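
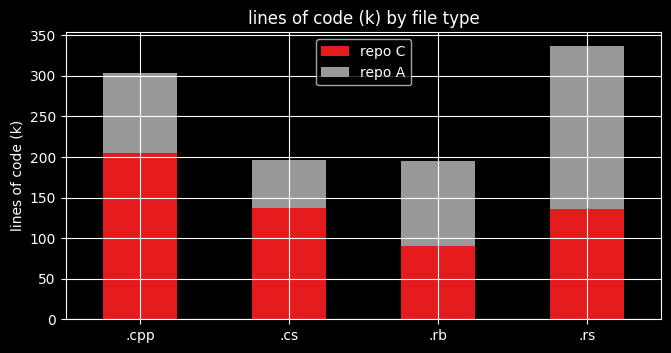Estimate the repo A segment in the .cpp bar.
repo A top ≈ 300, bottom ≈ 200; segment ≈ 100.

≈ 100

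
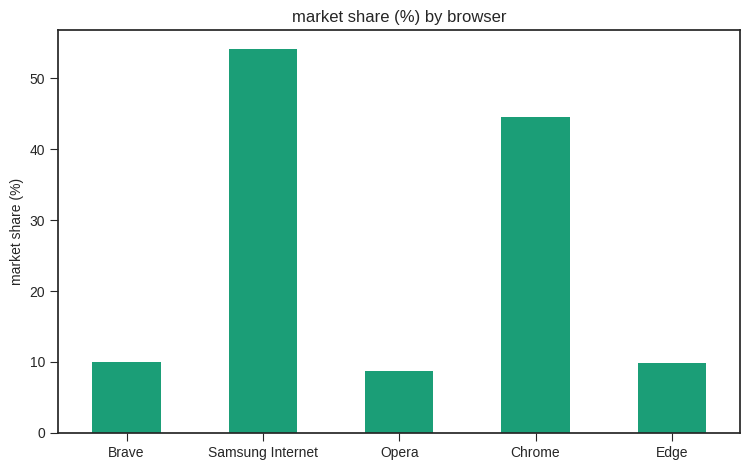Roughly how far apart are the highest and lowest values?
≈ 45

Max Samsung Internet ≈ 55, min Opera ≈ 10; range ≈ 45.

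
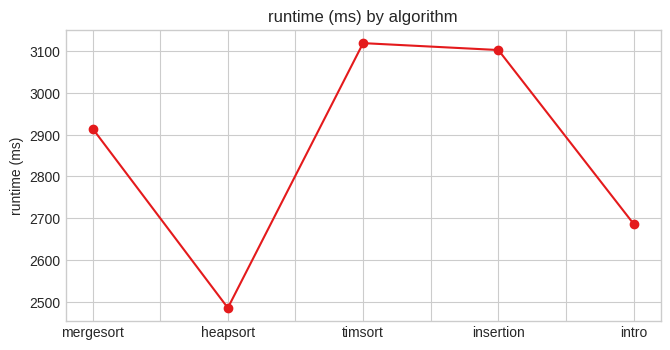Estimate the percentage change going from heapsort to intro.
≈ +8%

heapsort ≈ 2500, intro ≈ 2700; (2700 − 2500) / 2500 ≈ +8%.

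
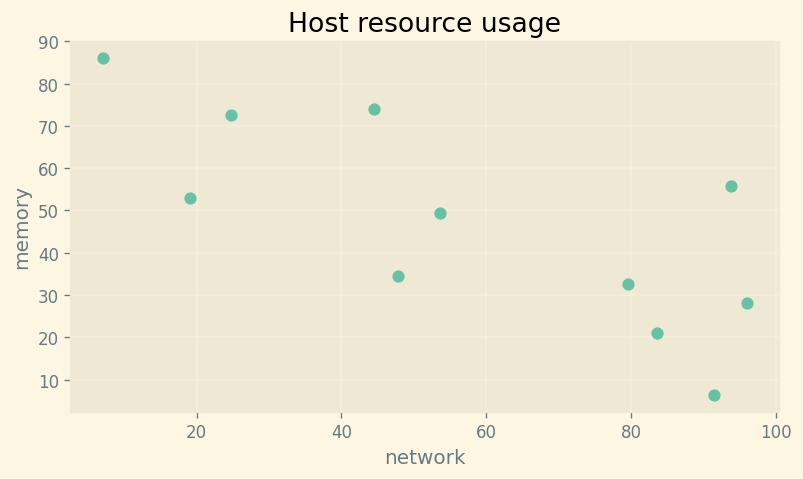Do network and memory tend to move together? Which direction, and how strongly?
Points are negatively correlated; strong (|r| ≈ 0.8).

negative, strong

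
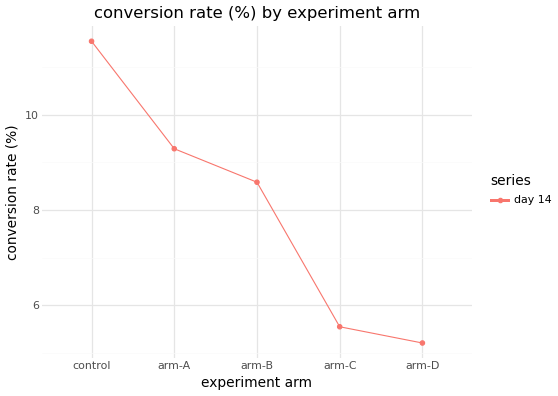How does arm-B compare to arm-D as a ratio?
arm-B ≈ 9, arm-D ≈ 5; 9/5 ≈ 1.8.

≈ 1.8×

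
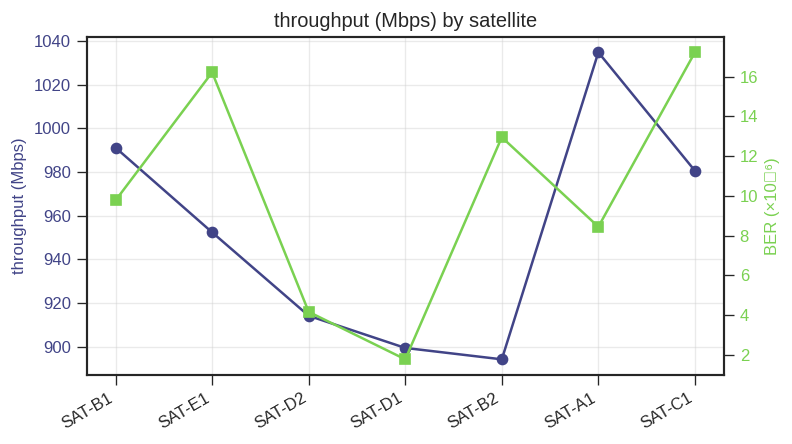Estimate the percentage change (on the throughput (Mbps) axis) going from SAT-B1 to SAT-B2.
≈ -10%

SAT-B1 ≈ 1000, SAT-B2 ≈ 900; (900 − 1000) / 1000 ≈ -10%.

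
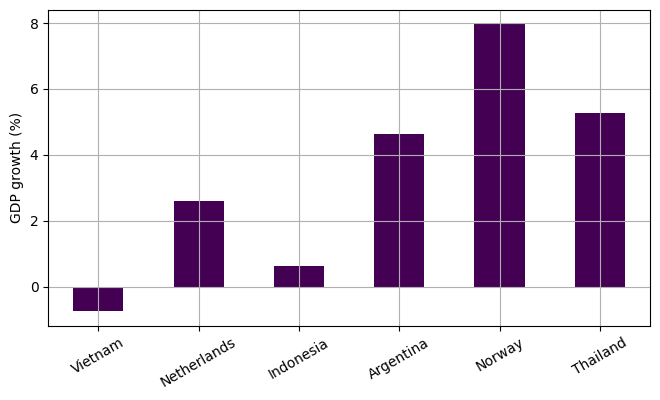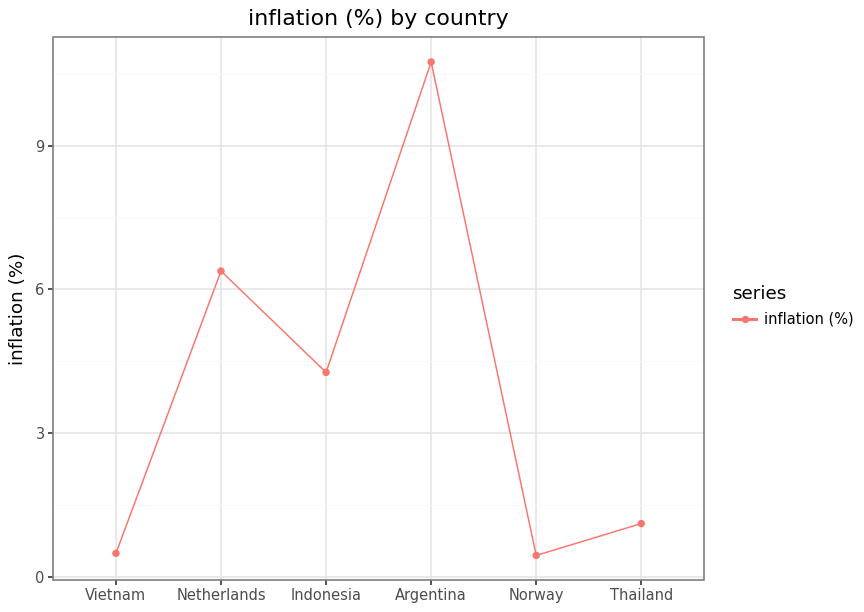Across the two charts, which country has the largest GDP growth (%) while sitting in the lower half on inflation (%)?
Norway

Chart 2 median inflation (%) ≈ 3; below-median countries: Vietnam, Norway, Thailand. Among those, Norway has the highest GDP growth (%) (≈ 8).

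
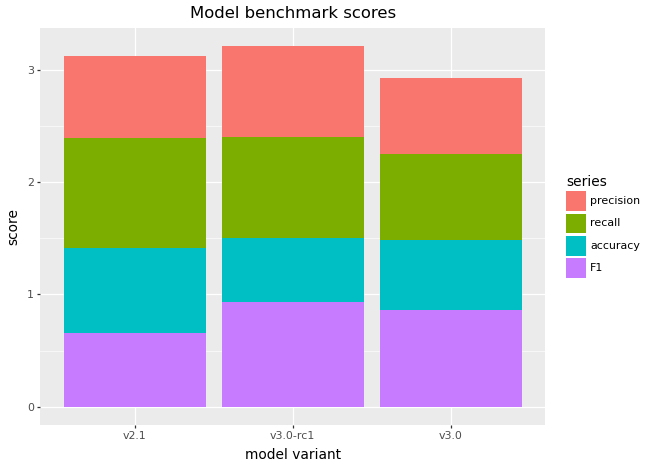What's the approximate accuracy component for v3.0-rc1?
≈ 0.5

accuracy top ≈ 1.5, bottom ≈ 1.0; segment ≈ 0.5.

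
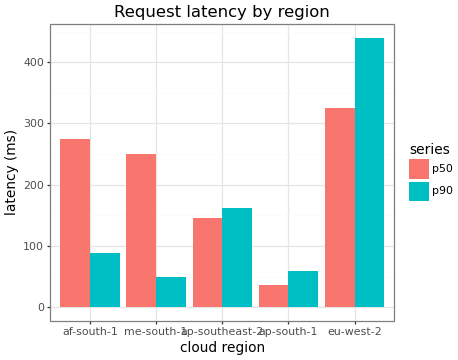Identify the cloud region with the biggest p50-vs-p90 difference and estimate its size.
me-south-1, ≈ 200 ms

me-south-1: p50 ≈ 250, p90 ≈ 50 → gap ≈ 200. Next-largest (af-south-1) is only ≈ 150.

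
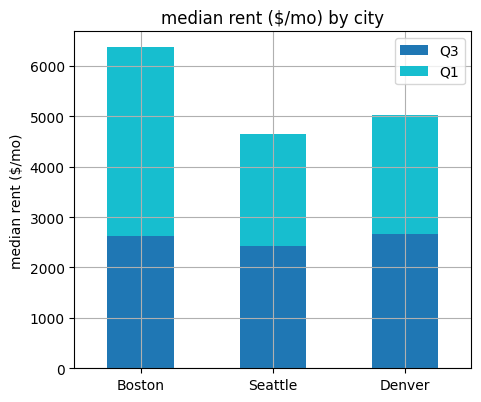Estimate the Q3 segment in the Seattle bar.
Q3 top ≈ 2000, bottom ≈ 0; segment ≈ 2000.

≈ 2000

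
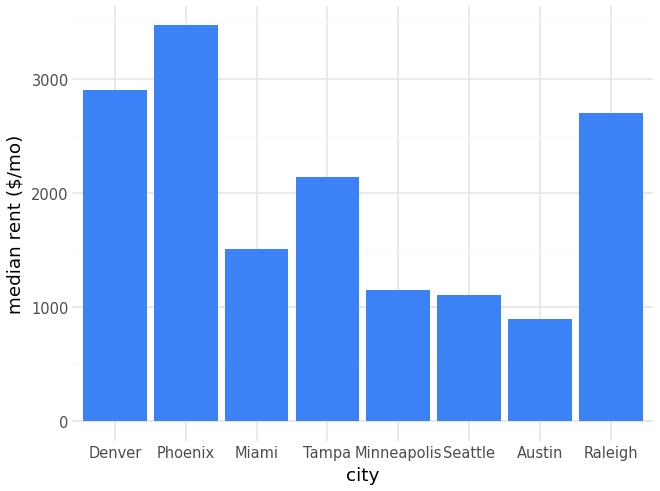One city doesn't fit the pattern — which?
Phoenix ≈ 3500; the rest sit between ≈ 1000 and ≈ 3000.

Phoenix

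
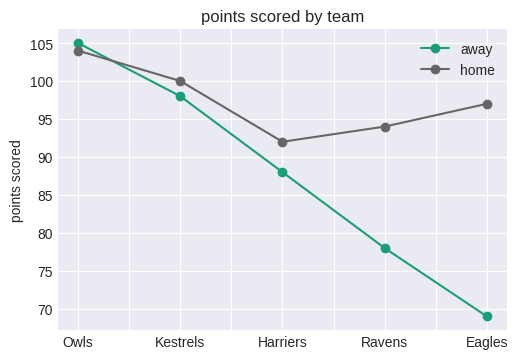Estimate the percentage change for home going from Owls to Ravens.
Owls ≈ 105, Ravens ≈ 95; (95 − 105) / 105 ≈ -9.5%.

≈ -9.5%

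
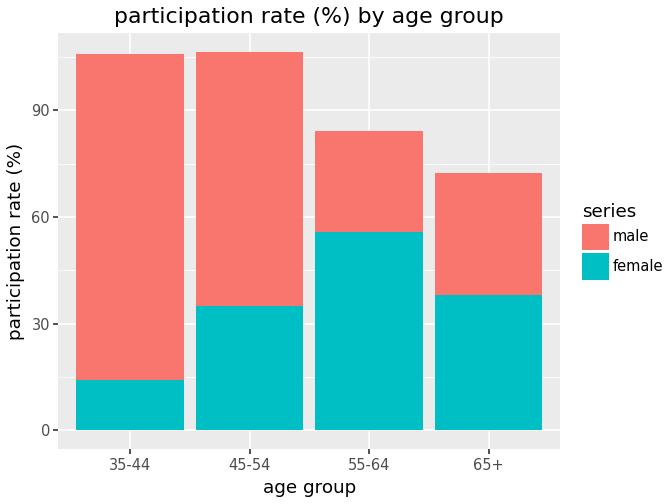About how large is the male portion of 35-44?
≈ 100

male top ≈ 110, bottom ≈ 10; segment ≈ 100.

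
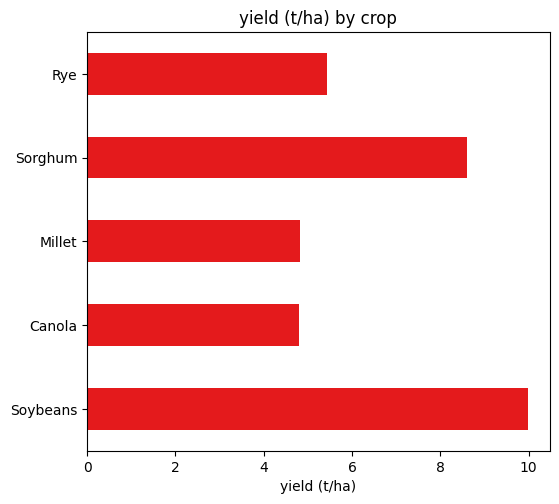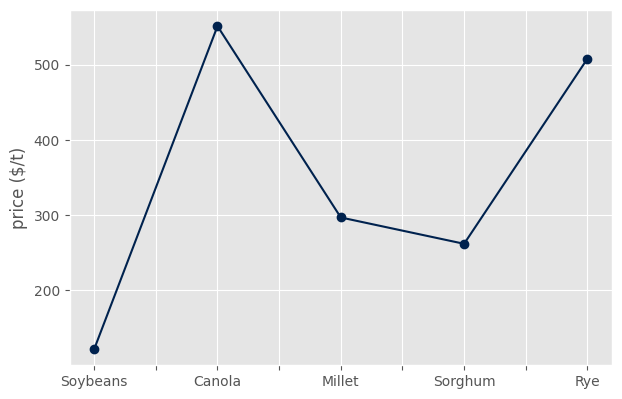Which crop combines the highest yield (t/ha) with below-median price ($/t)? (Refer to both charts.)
Soybeans

Chart 2 median price ($/t) ≈ 300; below-median crops: Soybeans, Sorghum. Among those, Soybeans has the highest yield (t/ha) (≈ 10).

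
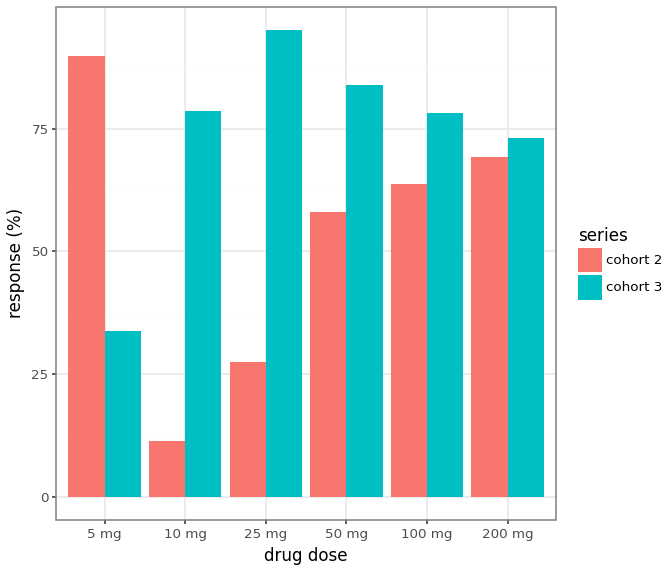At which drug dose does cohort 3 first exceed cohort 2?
10 mg

5 mg: cohort 3 ≈ 30 vs cohort 2 ≈ 90 (not yet); 10 mg: cohort 3 ≈ 80 vs cohort 2 ≈ 10 (first crossover).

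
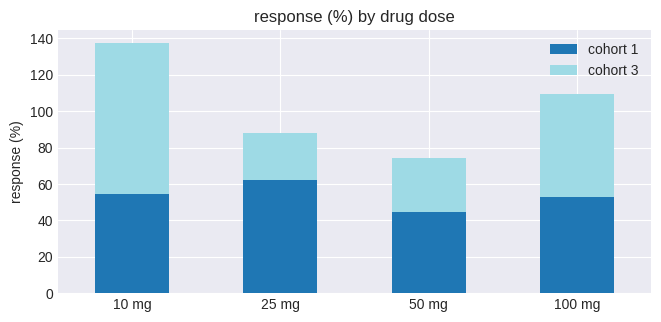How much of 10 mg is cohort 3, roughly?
cohort 3 top ≈ 140, bottom ≈ 60; segment ≈ 80.

≈ 80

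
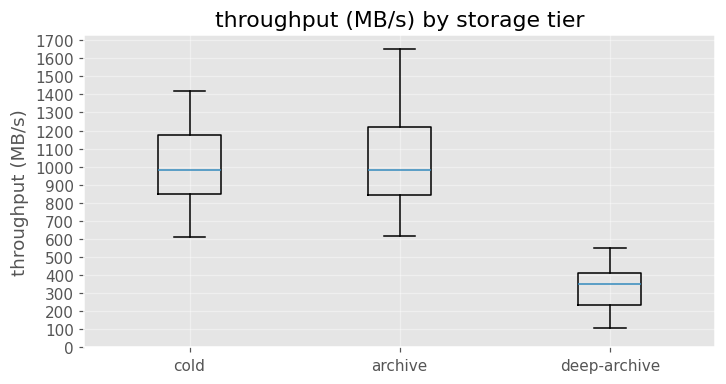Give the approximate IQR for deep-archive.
≈ 200

Q3 ≈ 400, Q1 ≈ 200; IQR ≈ 200.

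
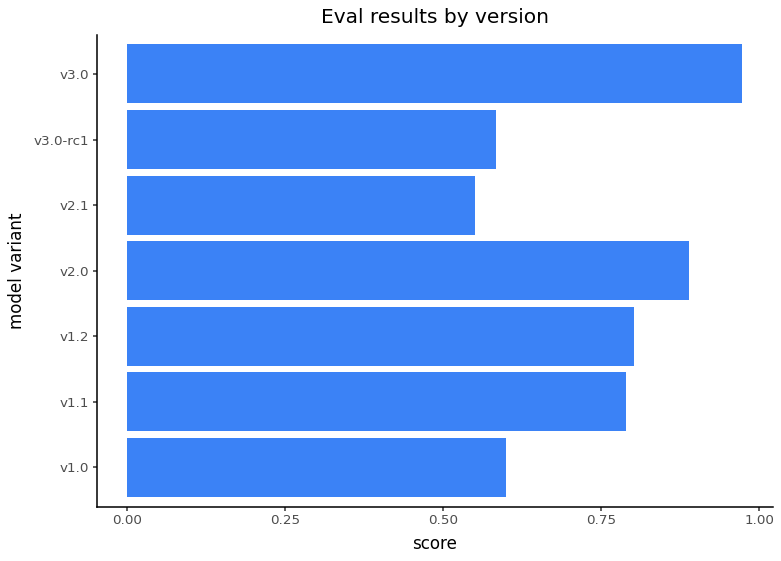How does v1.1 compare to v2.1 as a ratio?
≈ 1.33×

v1.1 ≈ 0.8, v2.1 ≈ 0.6; 0.8/0.6 ≈ 1.33.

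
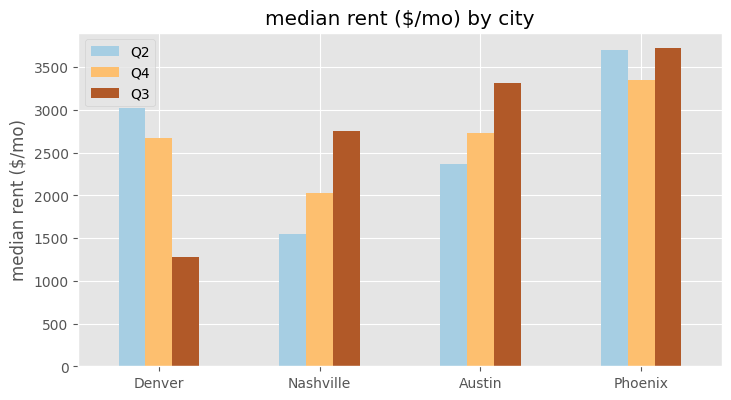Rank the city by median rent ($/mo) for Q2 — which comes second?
Top 3 for Q2: Phoenix ≈ 3500, Denver ≈ 3000, Austin ≈ 2500.

Denver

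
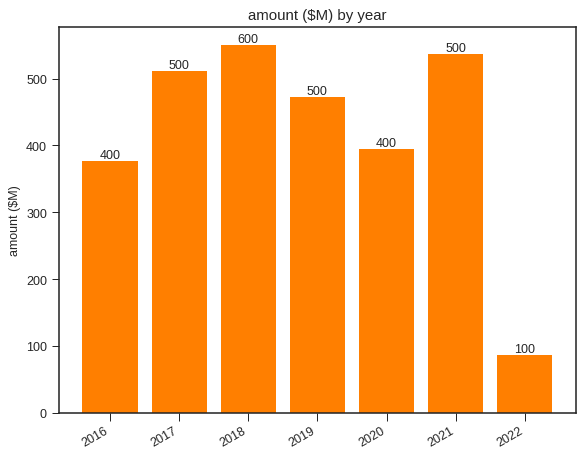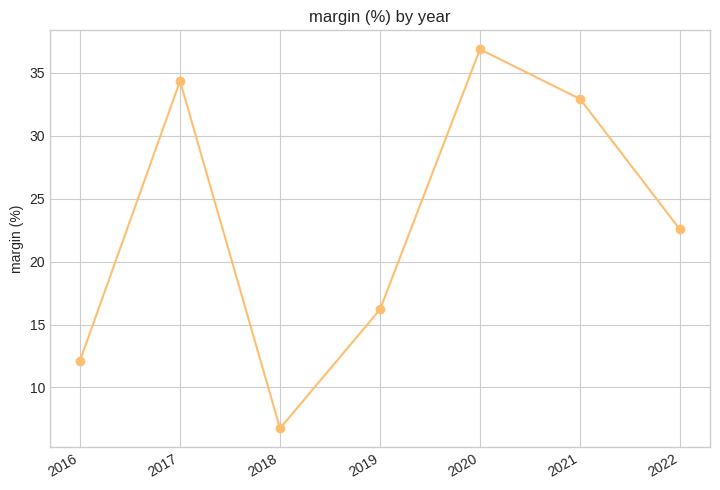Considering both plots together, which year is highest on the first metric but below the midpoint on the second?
2018

Chart 2 median margin (%) ≈ 25; below-median years: 2016, 2018, 2019. Among those, 2018 has the highest amount ($M) (≈ 600).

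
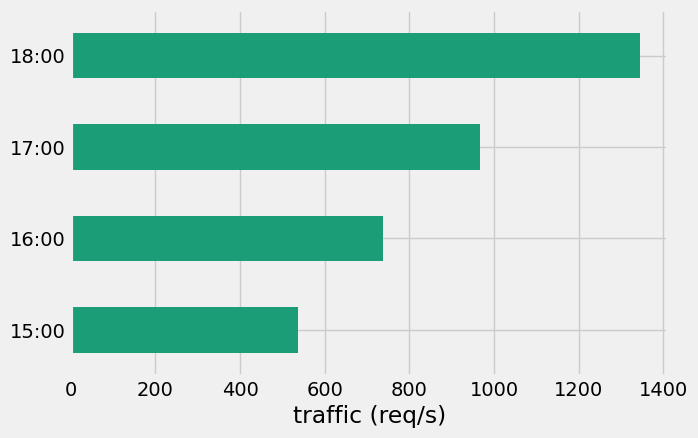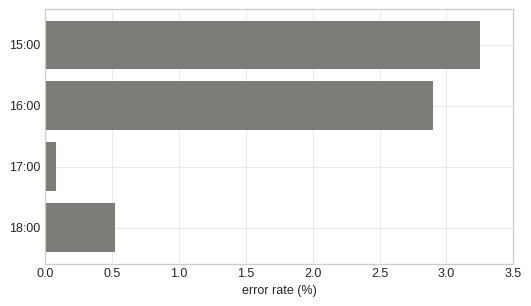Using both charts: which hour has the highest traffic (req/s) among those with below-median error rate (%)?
18:00

Chart 2 median error rate (%) ≈ 1.5; below-median hours: 17:00, 18:00. Among those, 18:00 has the highest traffic (req/s) (≈ 1400).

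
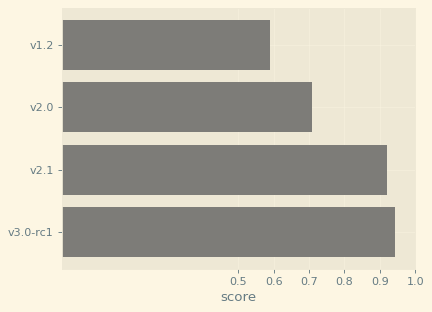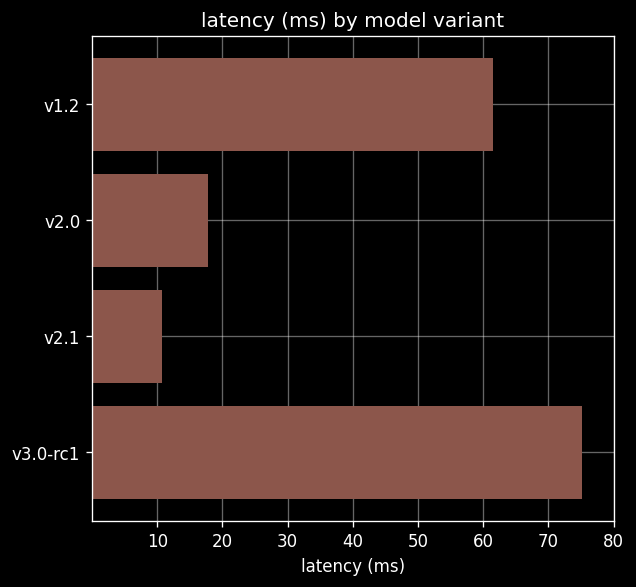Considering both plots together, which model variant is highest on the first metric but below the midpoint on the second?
Chart 2 median latency (ms) ≈ 40; below-median model variants: v2.0, v2.1. Among those, v2.1 has the highest score (≈ 0.9).

v2.1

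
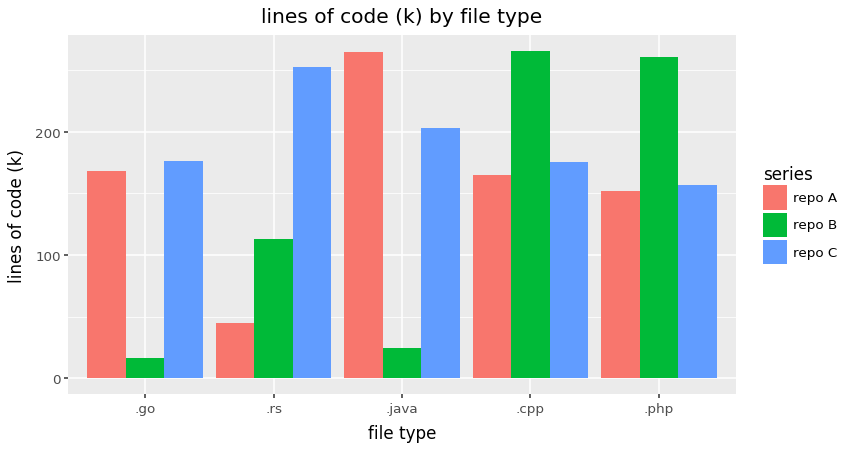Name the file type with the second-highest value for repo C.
.java

Top 3 for repo C: .rs ≈ 250, .java ≈ 200, .go ≈ 175.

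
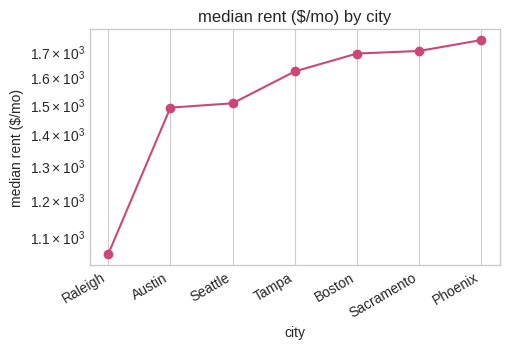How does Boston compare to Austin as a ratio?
≈ 1.13×

Boston ≈ 1700, Austin ≈ 1500; 1700/1500 ≈ 1.13.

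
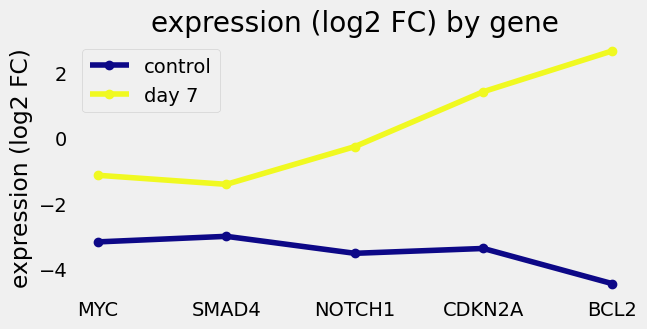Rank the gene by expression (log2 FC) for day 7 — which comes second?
Top 3 for day 7: BCL2 ≈ 3, CDKN2A ≈ 1, NOTCH1 ≈ 0.

CDKN2A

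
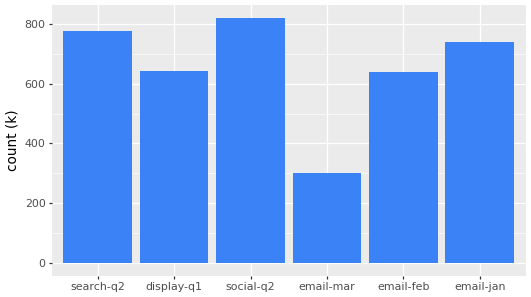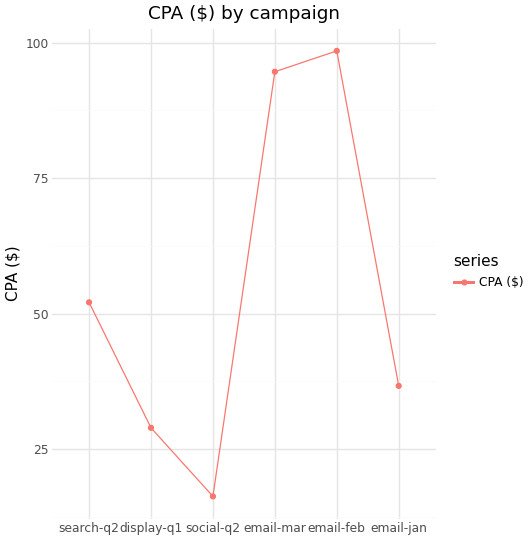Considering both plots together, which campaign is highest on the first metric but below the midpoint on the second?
Chart 2 median CPA ($) ≈ 40; below-median campaigns: display-q1, social-q2, email-jan. Among those, social-q2 has the highest count (k) (≈ 800).

social-q2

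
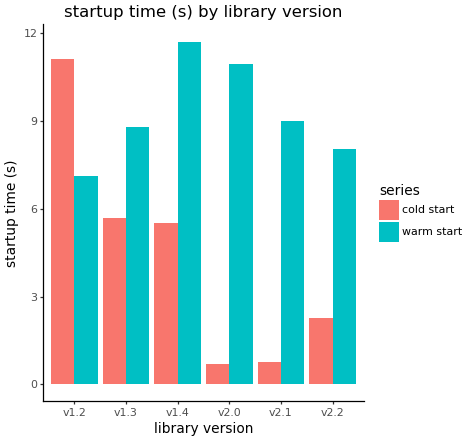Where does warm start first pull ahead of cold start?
v1.2: warm start ≈ 7 vs cold start ≈ 11 (not yet); v1.3: warm start ≈ 9 vs cold start ≈ 6 (first crossover).

v1.3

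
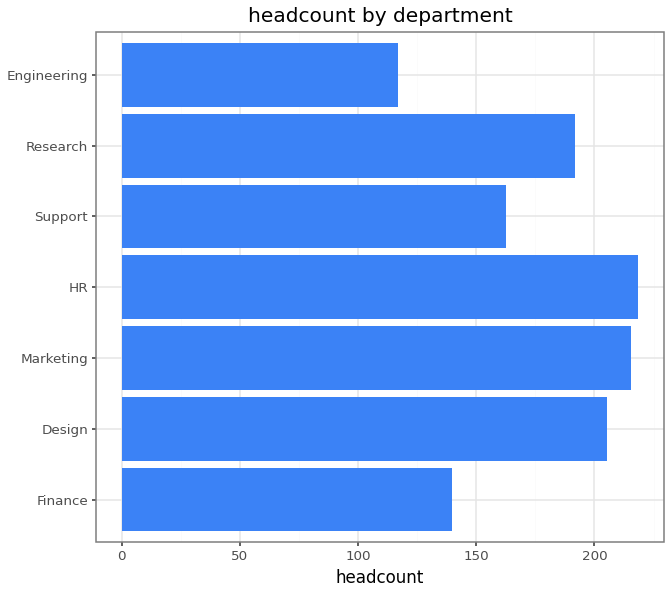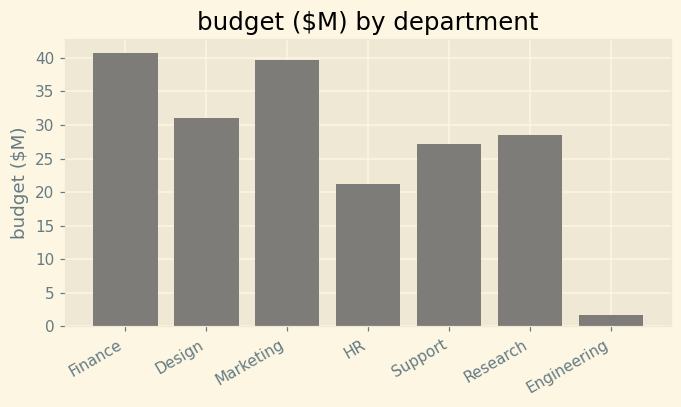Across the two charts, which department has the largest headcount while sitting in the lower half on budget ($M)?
Chart 2 median budget ($M) ≈ 30; below-median departments: HR, Support, Engineering. Among those, HR has the highest headcount (≈ 225).

HR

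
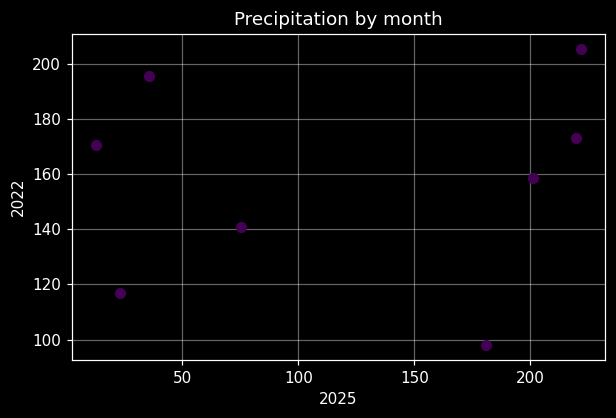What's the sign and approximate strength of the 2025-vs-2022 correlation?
Points are roughly uncorrelated; weak (|r| ≈ 0.1).

no clear correlation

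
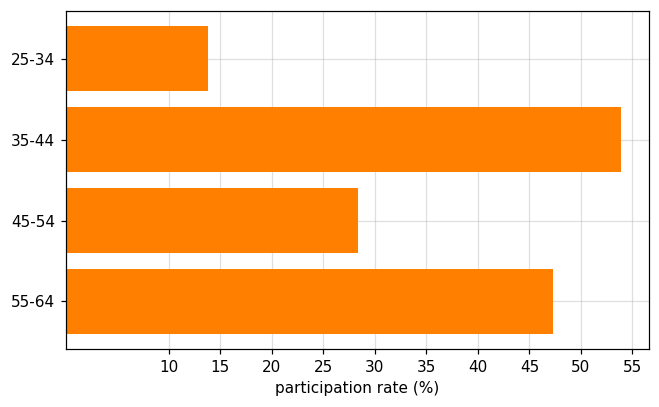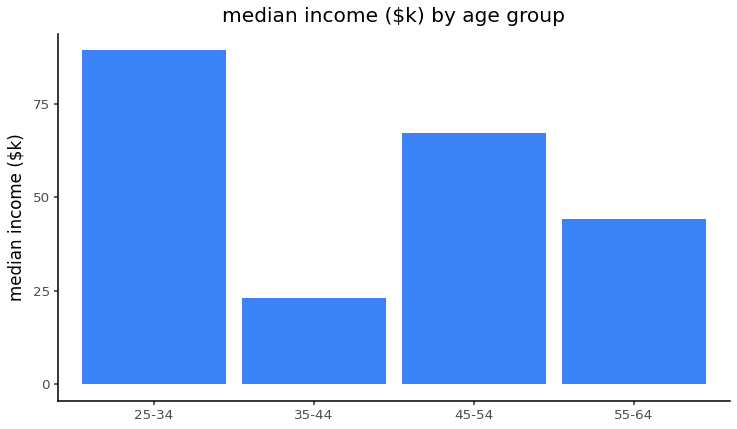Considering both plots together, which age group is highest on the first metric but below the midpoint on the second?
Chart 2 median median income ($k) ≈ 60; below-median age groups: 35-44, 55-64. Among those, 35-44 has the highest participation rate (%) (≈ 55).

35-44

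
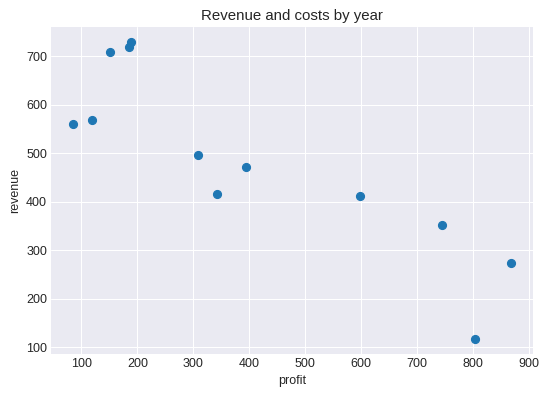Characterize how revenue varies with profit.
negative, strong

Points are negatively correlated; strong (|r| ≈ 0.9).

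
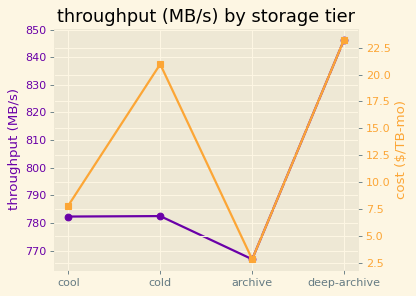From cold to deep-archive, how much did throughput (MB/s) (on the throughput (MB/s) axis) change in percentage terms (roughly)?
cold ≈ 780, deep-archive ≈ 850; (850 − 780) / 780 ≈ +9%.

≈ +9%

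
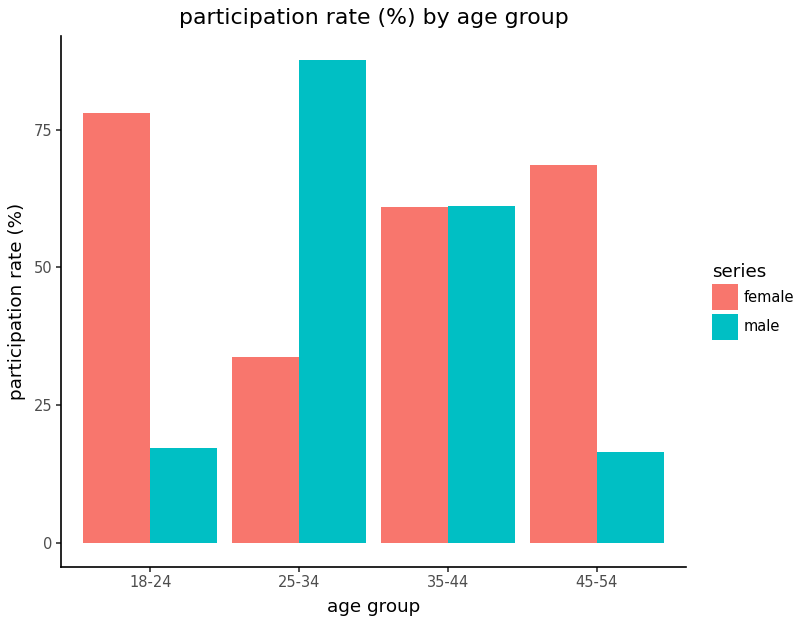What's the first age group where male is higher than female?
18-24: male ≈ 20 vs female ≈ 80 (not yet); 25-34: male ≈ 90 vs female ≈ 30 (first crossover).

25-34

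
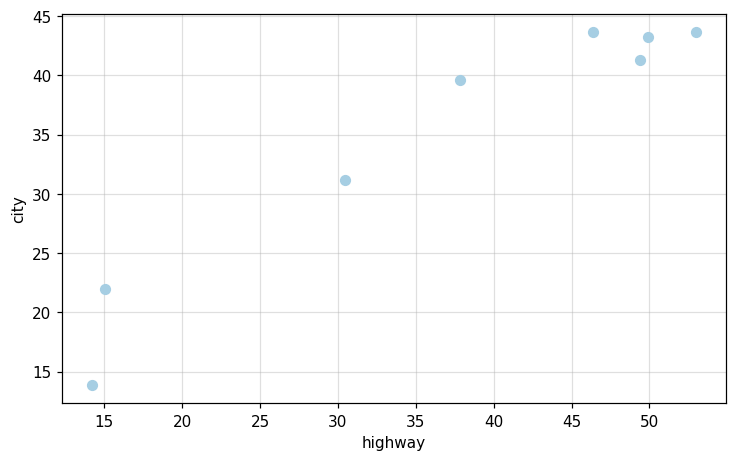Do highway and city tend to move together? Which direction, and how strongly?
Points are positively correlated; strong (|r| ≈ 1.0).

positive, strong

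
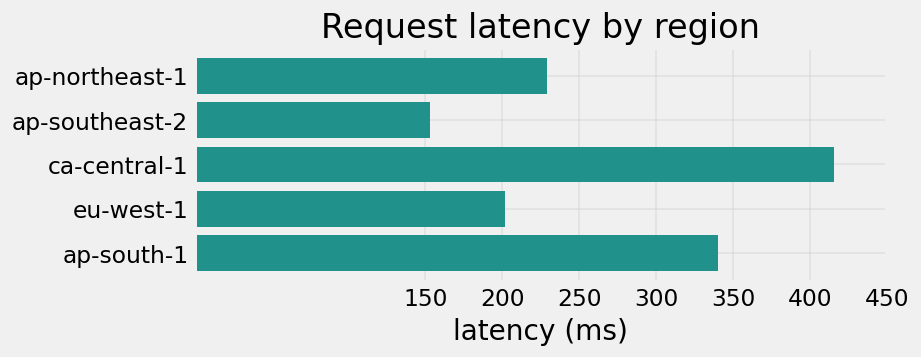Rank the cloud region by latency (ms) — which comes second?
Top 3: ca-central-1 ≈ 400, ap-south-1 ≈ 350, ap-northeast-1 ≈ 250.

ap-south-1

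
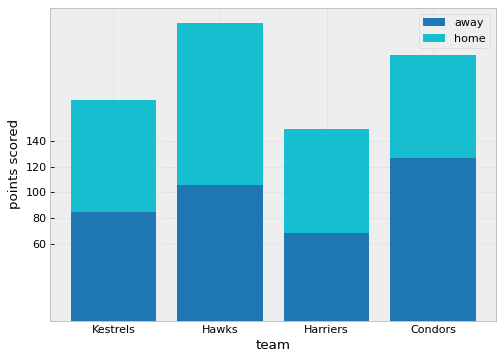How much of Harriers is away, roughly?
away top ≈ 60, bottom ≈ 0; segment ≈ 60.

≈ 60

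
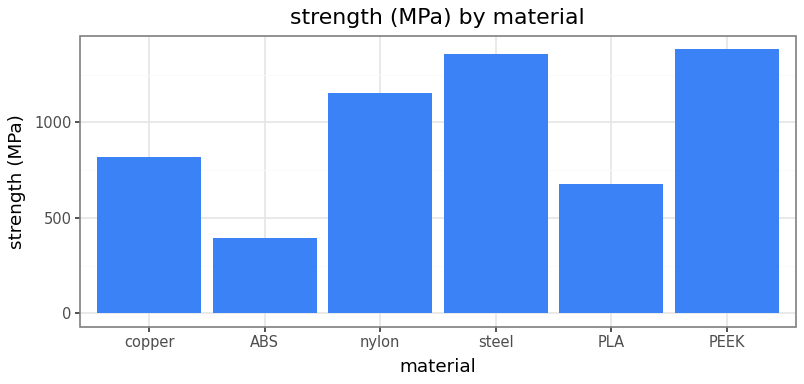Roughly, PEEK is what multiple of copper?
PEEK ≈ 1400, copper ≈ 800; 1400/800 ≈ 1.75.

≈ 1.75×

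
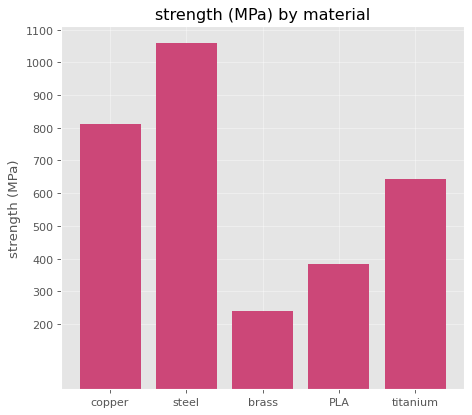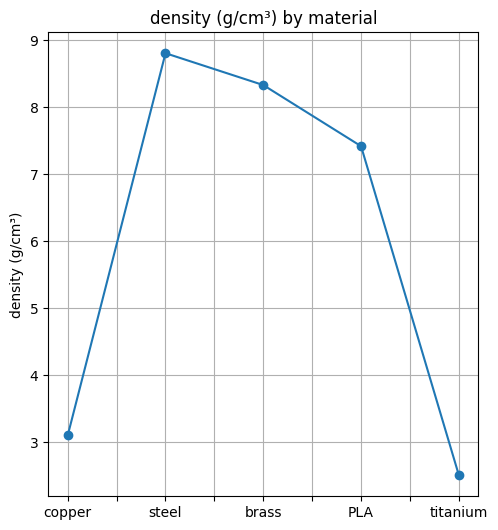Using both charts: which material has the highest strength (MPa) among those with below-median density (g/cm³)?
copper

Chart 2 median density (g/cm³) ≈ 7; below-median materials: copper, titanium. Among those, copper has the highest strength (MPa) (≈ 800).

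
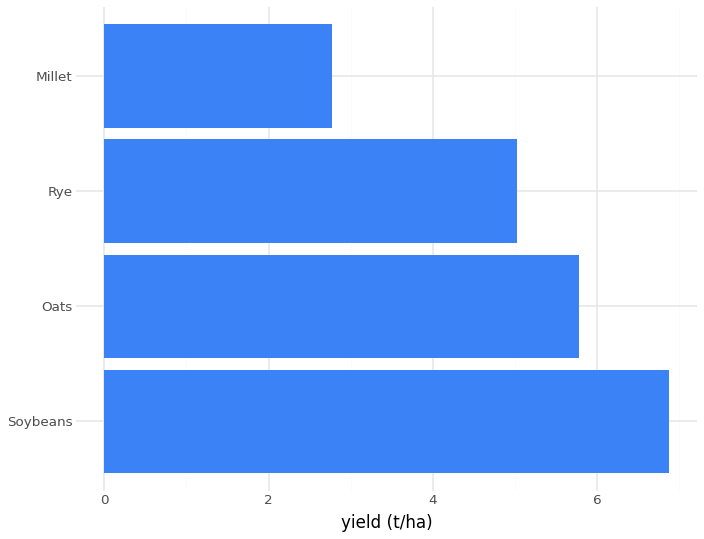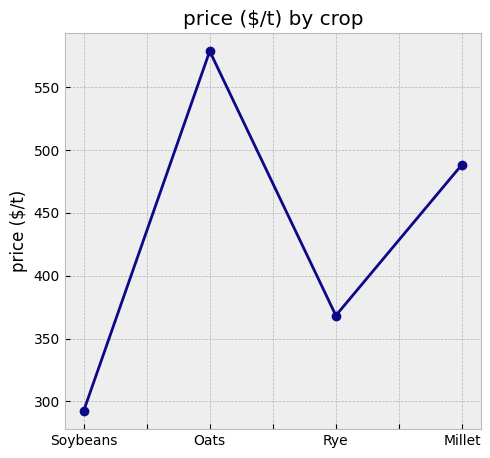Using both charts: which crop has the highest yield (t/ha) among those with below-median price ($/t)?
Soybeans

Chart 2 median price ($/t) ≈ 400; below-median crops: Soybeans, Rye. Among those, Soybeans has the highest yield (t/ha) (≈ 7).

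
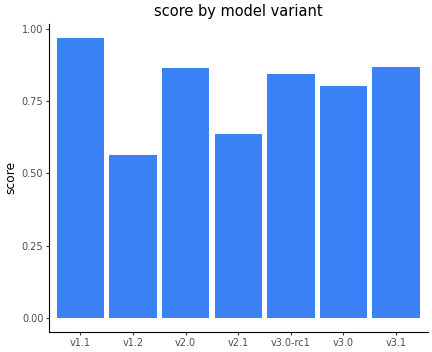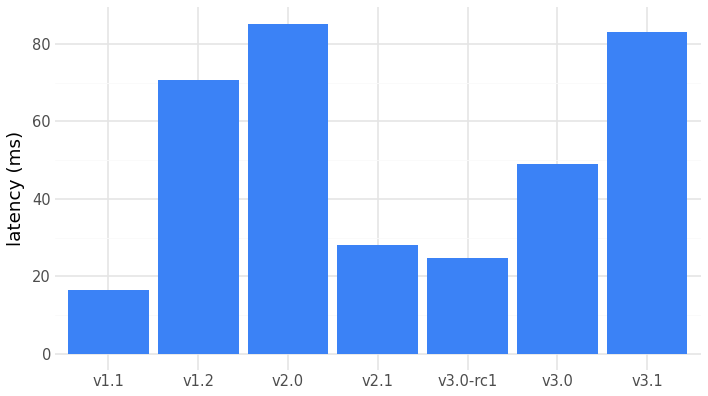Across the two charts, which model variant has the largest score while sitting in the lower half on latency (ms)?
Chart 2 median latency (ms) ≈ 50; below-median model variants: v1.1, v2.1, v3.0-rc1. Among those, v1.1 has the highest score (≈ 1).

v1.1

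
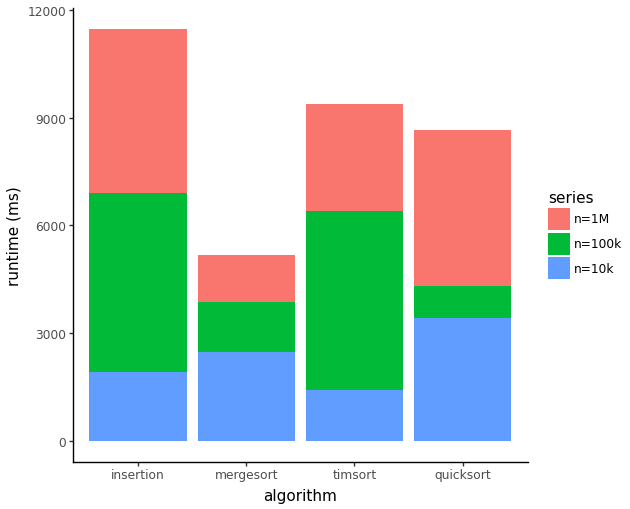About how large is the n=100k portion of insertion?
n=100k top ≈ 7000, bottom ≈ 2000; segment ≈ 5000.

≈ 5000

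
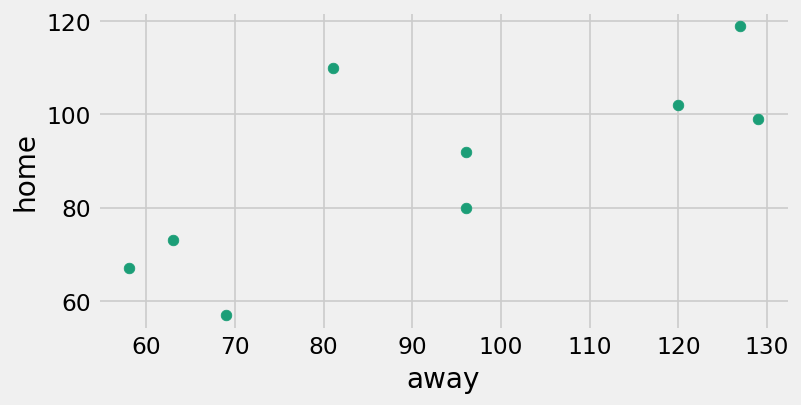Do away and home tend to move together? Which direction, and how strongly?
Points are positively correlated; strong (|r| ≈ 0.8).

positive, strong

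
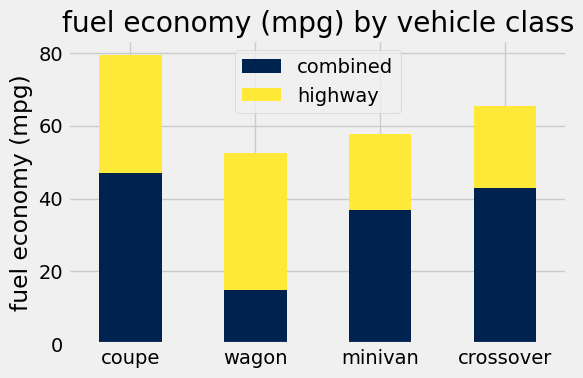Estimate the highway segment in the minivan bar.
≈ 20

highway top ≈ 60, bottom ≈ 40; segment ≈ 20.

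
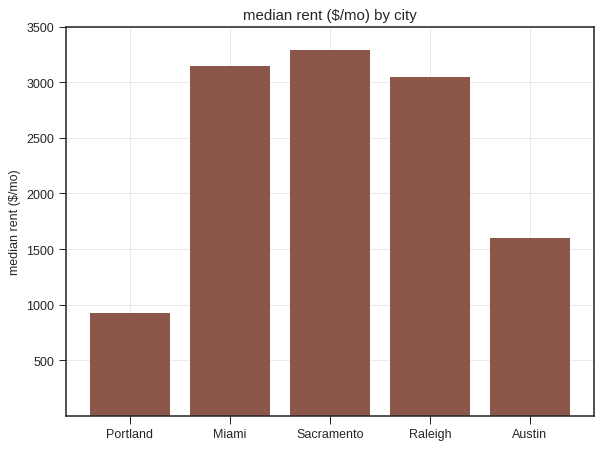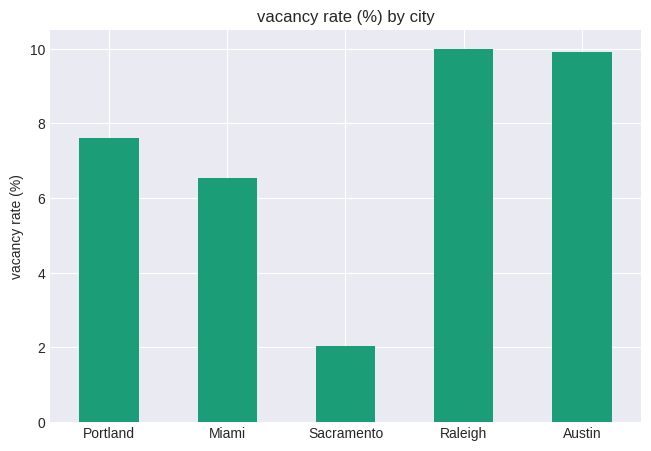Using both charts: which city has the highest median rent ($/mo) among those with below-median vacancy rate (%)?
Chart 2 median vacancy rate (%) ≈ 8; below-median cities: Miami, Sacramento. Among those, Sacramento has the highest median rent ($/mo) (≈ 3500).

Sacramento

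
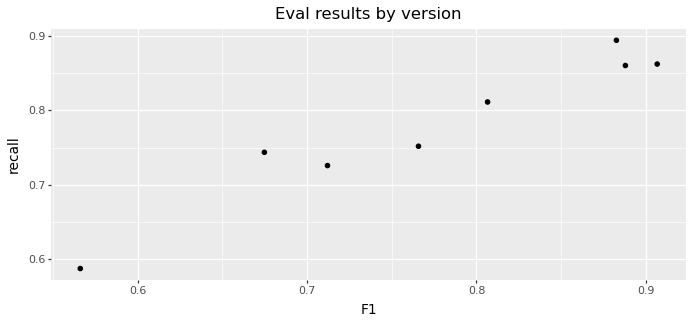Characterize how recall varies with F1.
Points are positively correlated; strong (|r| ≈ 1.0).

positive, strong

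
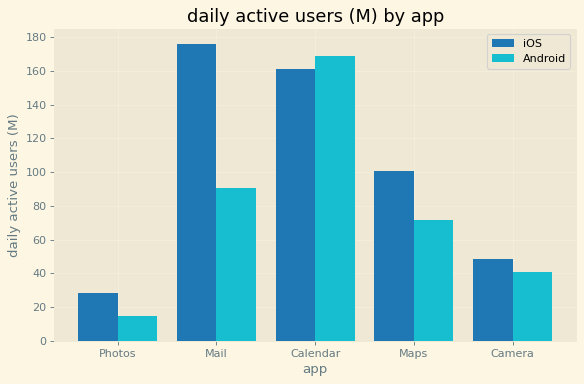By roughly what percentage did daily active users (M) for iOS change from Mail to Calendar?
Mail ≈ 180, Calendar ≈ 160; (160 − 180) / 180 ≈ -11.1%.

≈ -11.1%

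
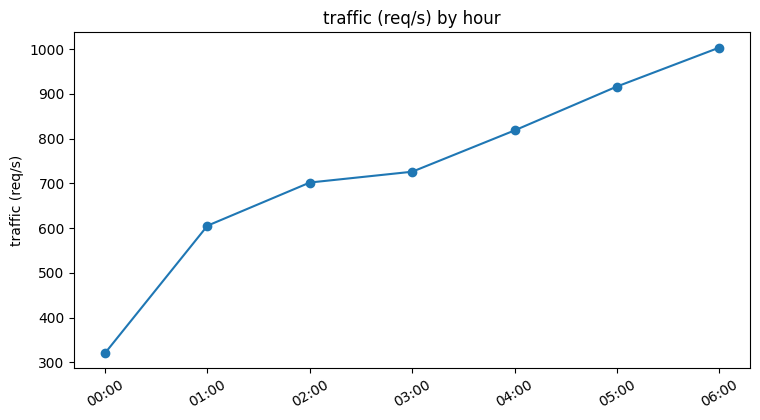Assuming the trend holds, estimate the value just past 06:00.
≈ 1100

Last three: 800, 900, 1000 → slope ≈ 100/step → next ≈ 1100.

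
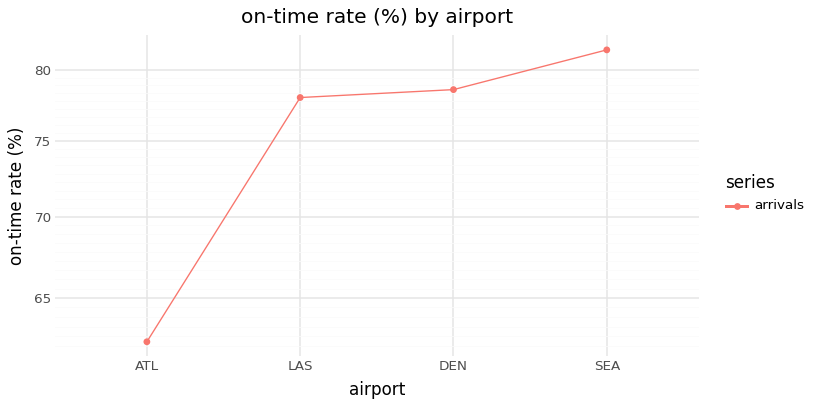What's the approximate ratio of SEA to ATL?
≈ 1.32×

SEA ≈ 82, ATL ≈ 62; 82/62 ≈ 1.32.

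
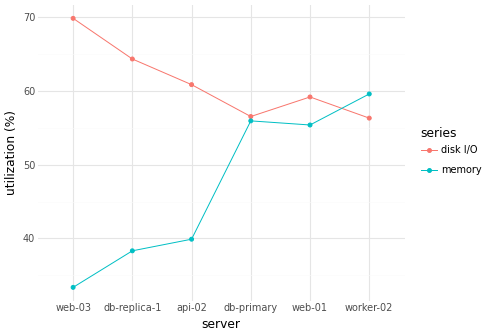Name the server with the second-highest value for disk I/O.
Top 3 for disk I/O: web-03 ≈ 70, db-replica-1 ≈ 65, api-02 ≈ 60.

db-replica-1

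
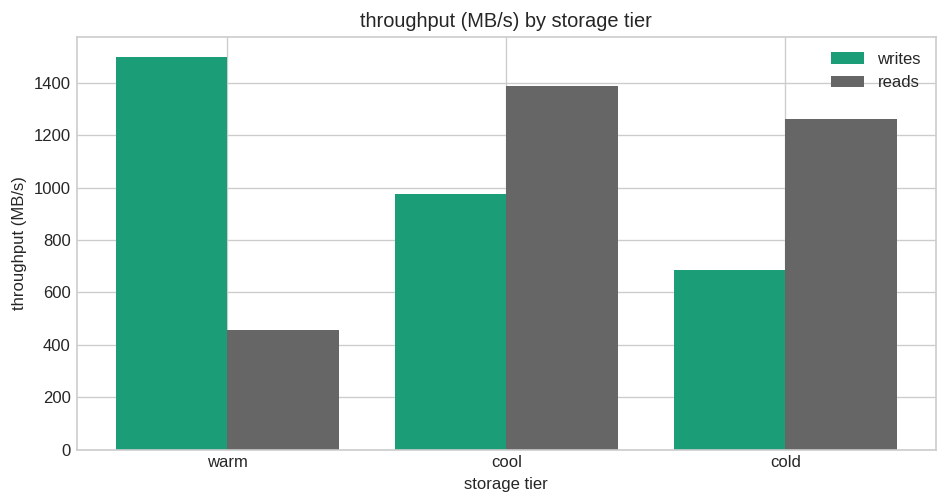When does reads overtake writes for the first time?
cool

warm: reads ≈ 400 vs writes ≈ 1400 (not yet); cool: reads ≈ 1400 vs writes ≈ 1000 (first crossover).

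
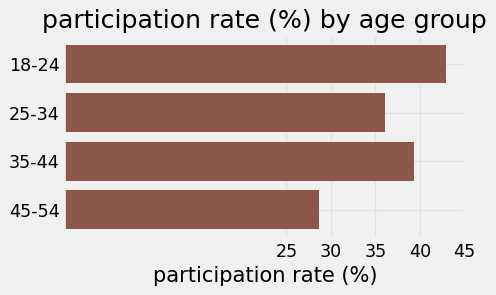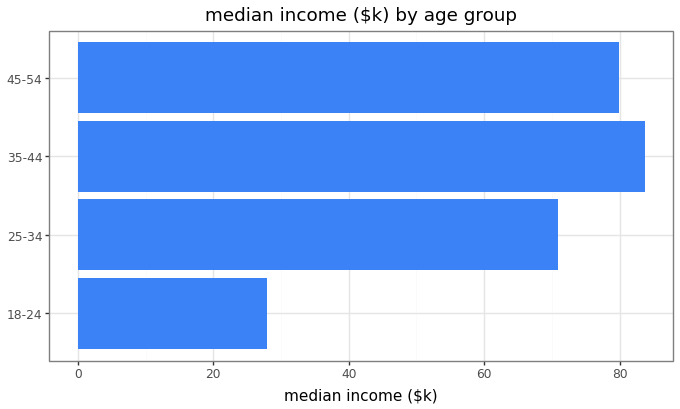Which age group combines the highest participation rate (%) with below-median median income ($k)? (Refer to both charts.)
18-24

Chart 2 median median income ($k) ≈ 80; below-median age groups: 18-24, 25-34. Among those, 18-24 has the highest participation rate (%) (≈ 45).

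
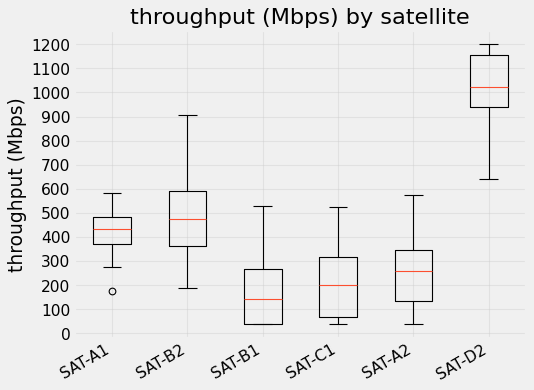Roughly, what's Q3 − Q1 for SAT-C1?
Q3 ≈ 300, Q1 ≈ 100; IQR ≈ 200.

≈ 200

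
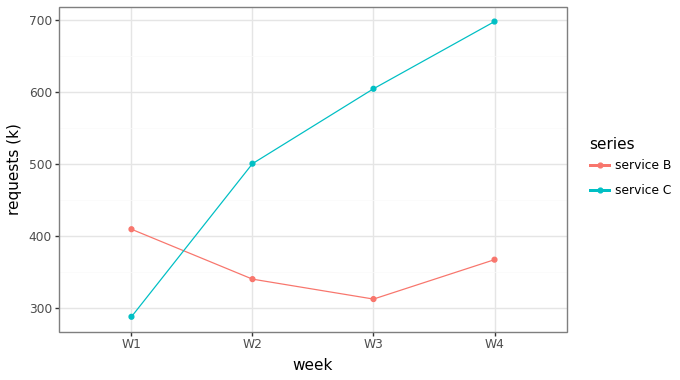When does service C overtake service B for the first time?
W2

W1: service C ≈ 300 vs service B ≈ 400 (not yet); W2: service C ≈ 500 vs service B ≈ 350 (first crossover).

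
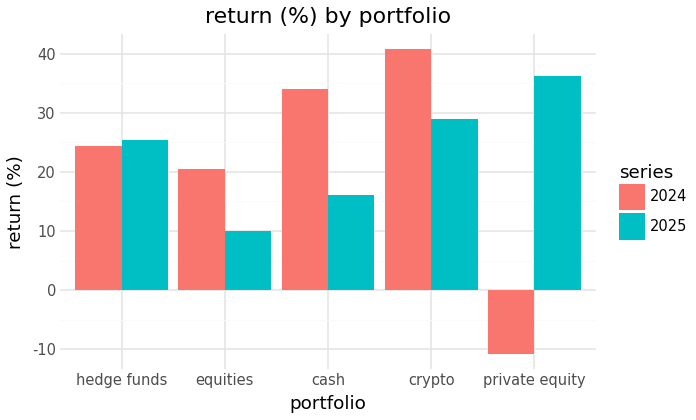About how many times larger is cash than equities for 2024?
≈ 1.75×

cash ≈ 35, equities ≈ 20; 35/20 ≈ 1.75.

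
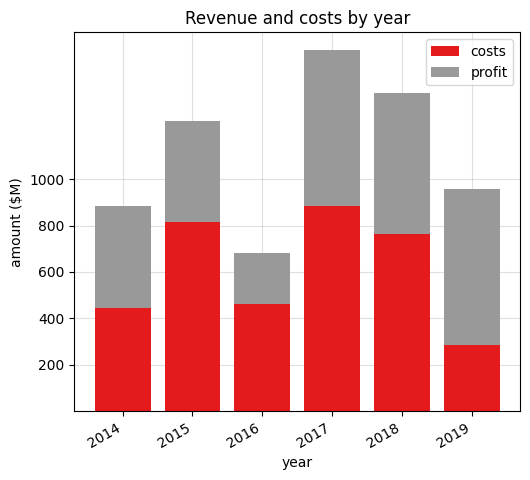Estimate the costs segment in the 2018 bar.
≈ 800

costs top ≈ 800, bottom ≈ 0; segment ≈ 800.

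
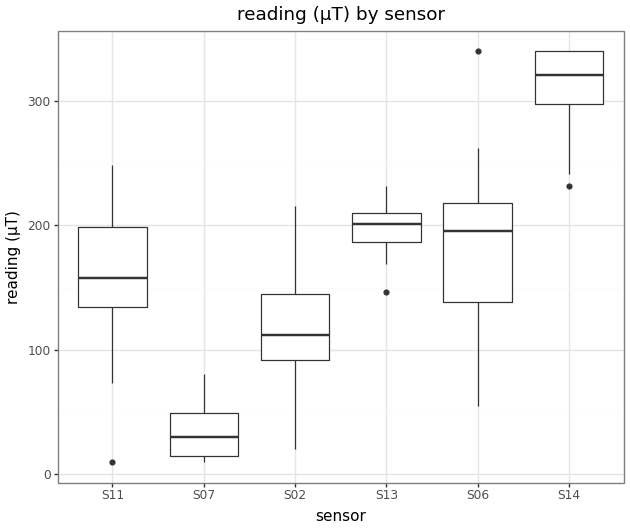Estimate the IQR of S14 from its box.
≈ 50

Q3 ≈ 350, Q1 ≈ 300; IQR ≈ 50.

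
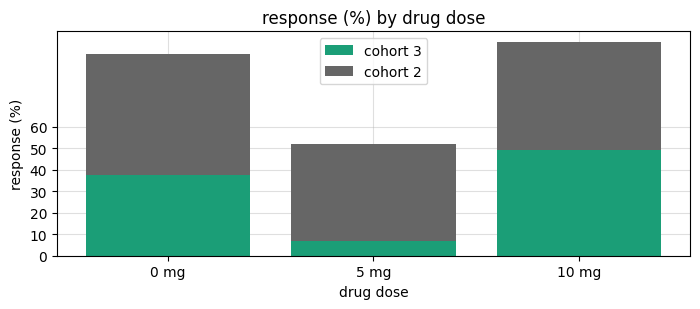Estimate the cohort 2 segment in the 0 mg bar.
cohort 2 top ≈ 90, bottom ≈ 40; segment ≈ 50.

≈ 50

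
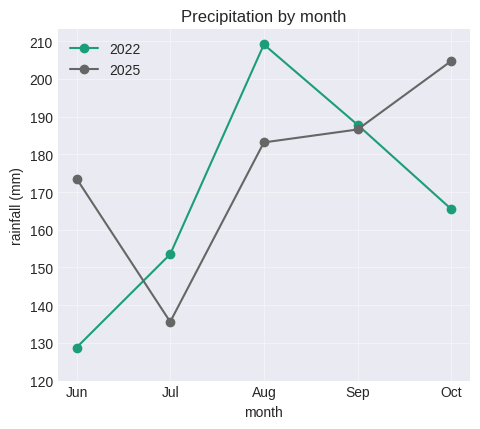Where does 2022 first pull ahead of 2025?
Jul

Jun: 2022 ≈ 130 vs 2025 ≈ 170 (not yet); Jul: 2022 ≈ 150 vs 2025 ≈ 140 (first crossover).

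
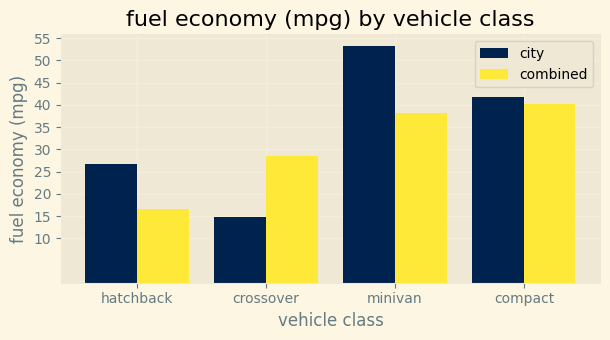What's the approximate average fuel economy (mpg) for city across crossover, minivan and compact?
(15 + 55 + 40) / 3 ≈ 37.

≈ 37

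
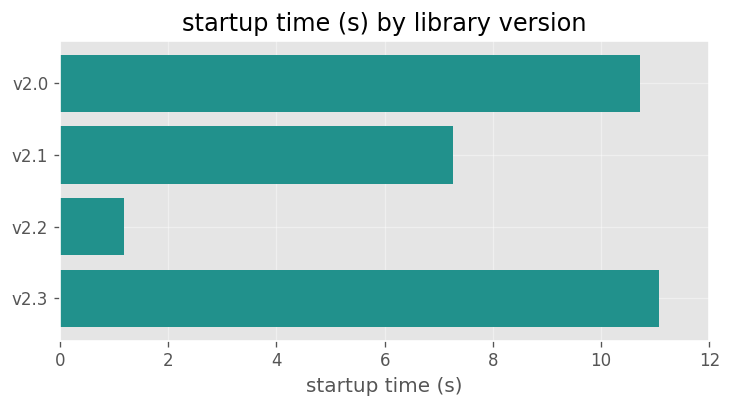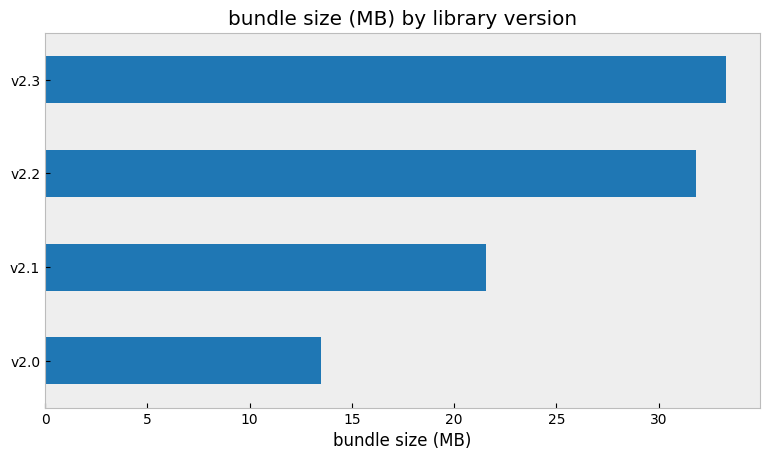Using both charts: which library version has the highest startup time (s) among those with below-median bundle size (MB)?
Chart 2 median bundle size (MB) ≈ 25; below-median library versions: v2.0, v2.1. Among those, v2.0 has the highest startup time (s) (≈ 10).

v2.0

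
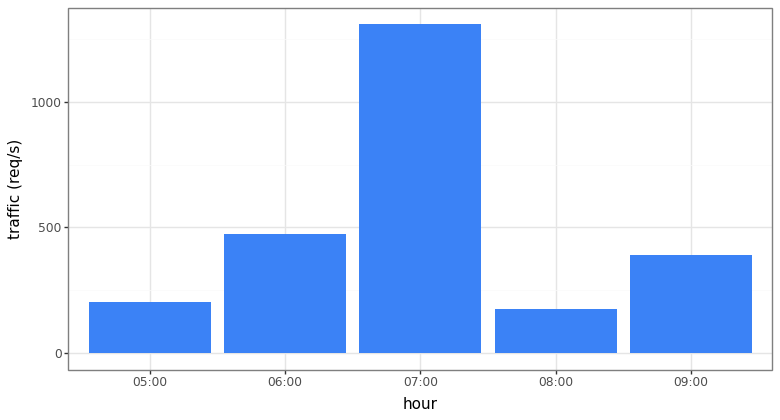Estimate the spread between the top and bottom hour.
Max 07:00 ≈ 1400, min 08:00 ≈ 200; range ≈ 1200.

≈ 1200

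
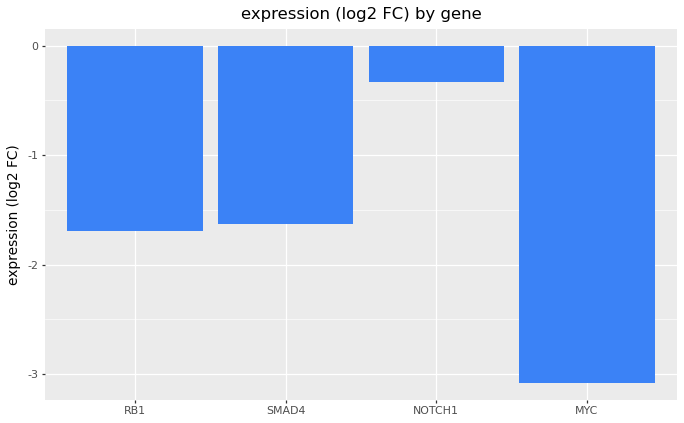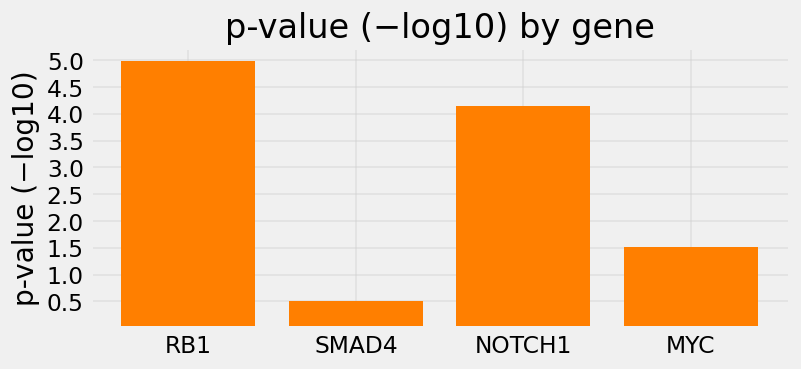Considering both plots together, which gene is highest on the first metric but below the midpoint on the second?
SMAD4

Chart 2 median p-value (−log10) ≈ 3; below-median genes: SMAD4, MYC. Among those, SMAD4 has the highest expression (log2 FC) (≈ -2).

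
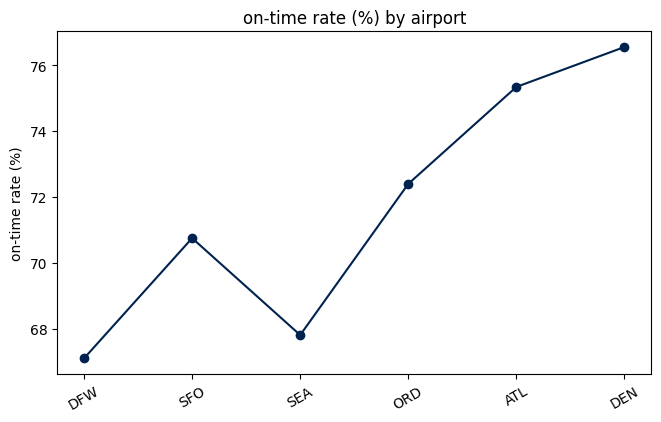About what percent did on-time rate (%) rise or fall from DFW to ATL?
DFW ≈ 67, ATL ≈ 75; (75 − 67) / 67 ≈ +11.9%.

≈ +11.9%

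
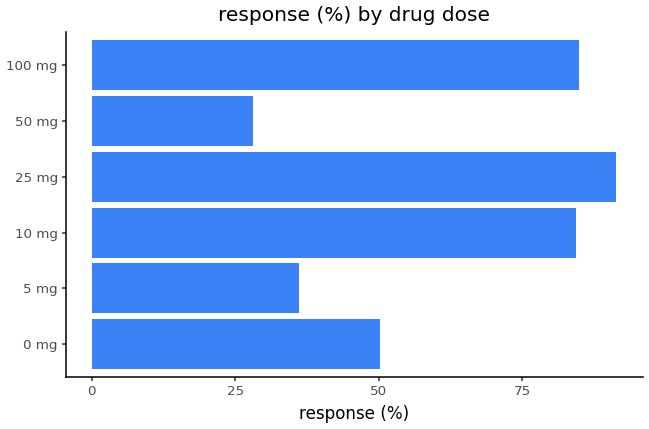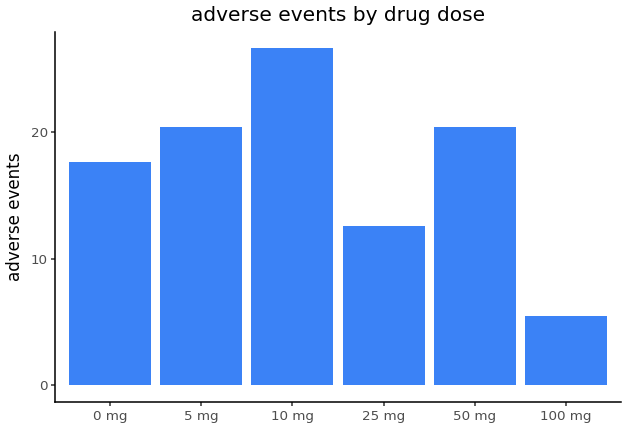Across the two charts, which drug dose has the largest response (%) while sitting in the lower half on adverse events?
25 mg

Chart 2 median adverse events ≈ 20; below-median drug doses: 0 mg, 25 mg, 100 mg. Among those, 25 mg has the highest response (%) (≈ 90).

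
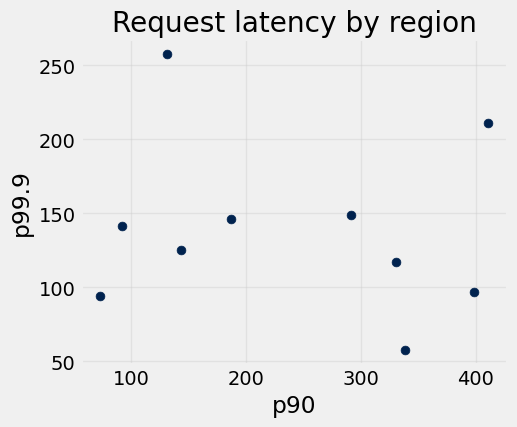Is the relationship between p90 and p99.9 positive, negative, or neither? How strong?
Points are roughly uncorrelated; weak (|r| ≈ 0.1).

no clear correlation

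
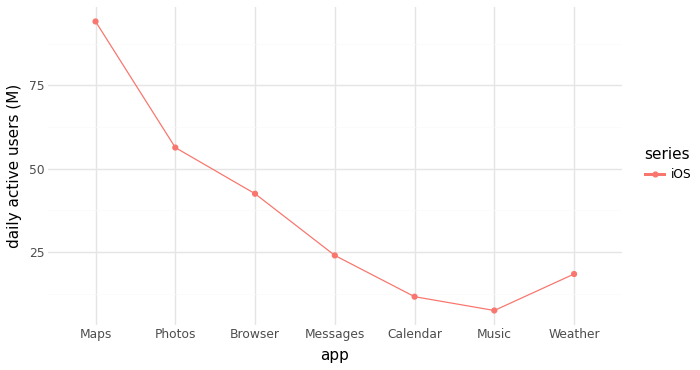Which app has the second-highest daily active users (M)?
Photos

Top 3: Maps ≈ 90, Photos ≈ 60, Browser ≈ 40.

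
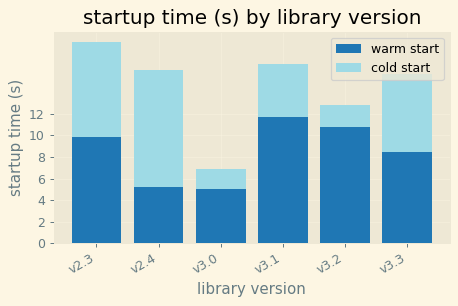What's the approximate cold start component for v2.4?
≈ 10

cold start top ≈ 16, bottom ≈ 6; segment ≈ 10.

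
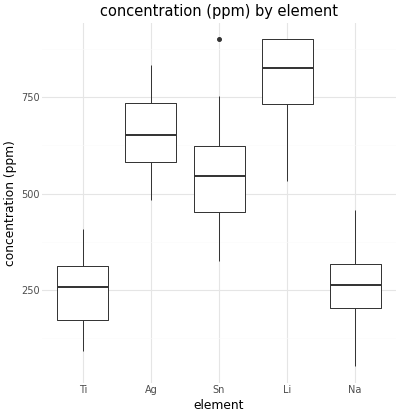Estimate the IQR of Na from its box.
≈ 100

Q3 ≈ 300, Q1 ≈ 200; IQR ≈ 100.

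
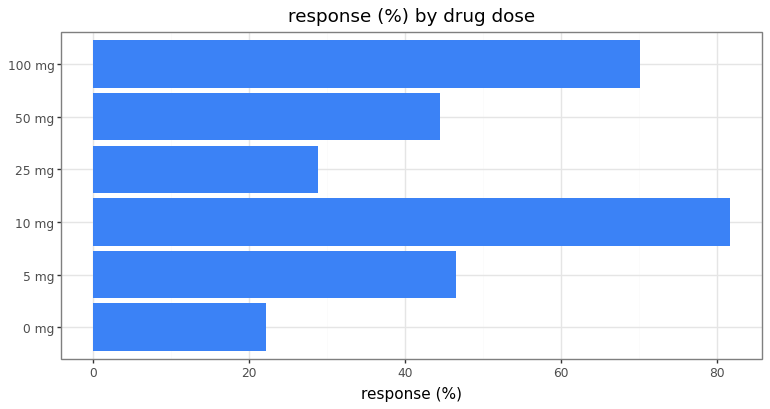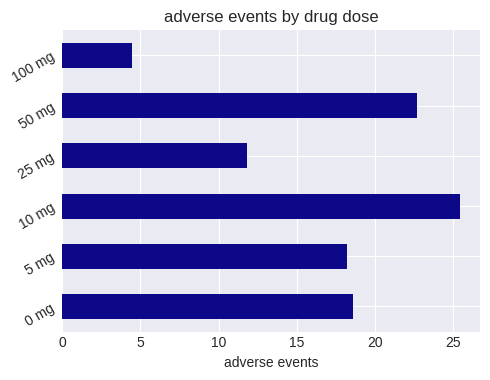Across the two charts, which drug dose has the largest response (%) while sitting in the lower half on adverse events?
Chart 2 median adverse events ≈ 20; below-median drug doses: 5 mg, 25 mg, 100 mg. Among those, 100 mg has the highest response (%) (≈ 70).

100 mg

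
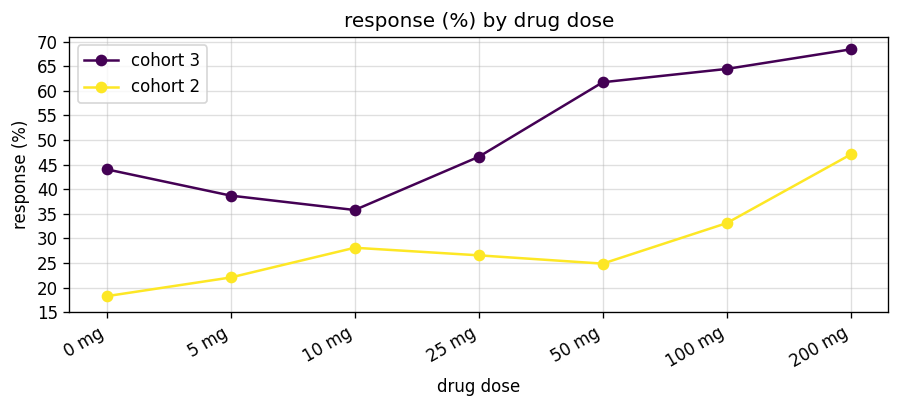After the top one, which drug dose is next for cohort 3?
Top 3 for cohort 3: 200 mg ≈ 70, 100 mg ≈ 65, 50 mg ≈ 60.

100 mg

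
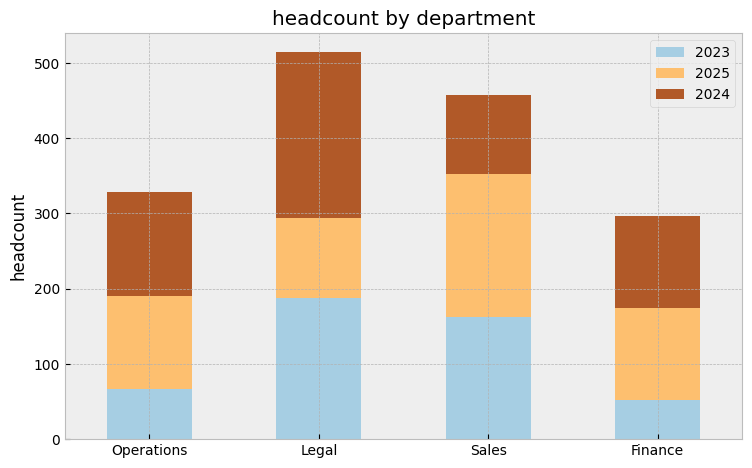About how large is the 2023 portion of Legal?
≈ 200

2023 top ≈ 200, bottom ≈ 0; segment ≈ 200.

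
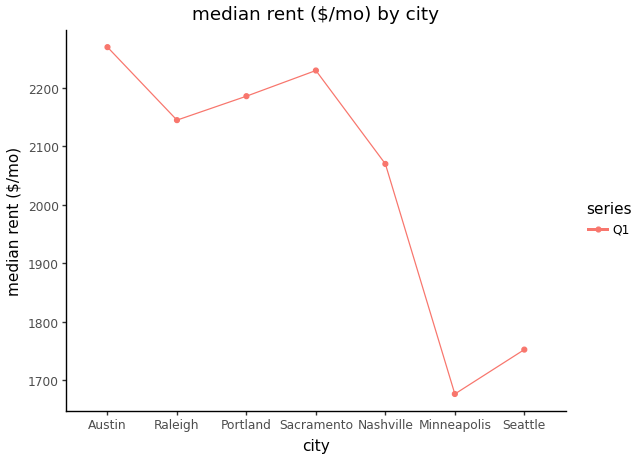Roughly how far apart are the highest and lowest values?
≈ 550

Max Austin ≈ 2250, min Minneapolis ≈ 1700; range ≈ 550.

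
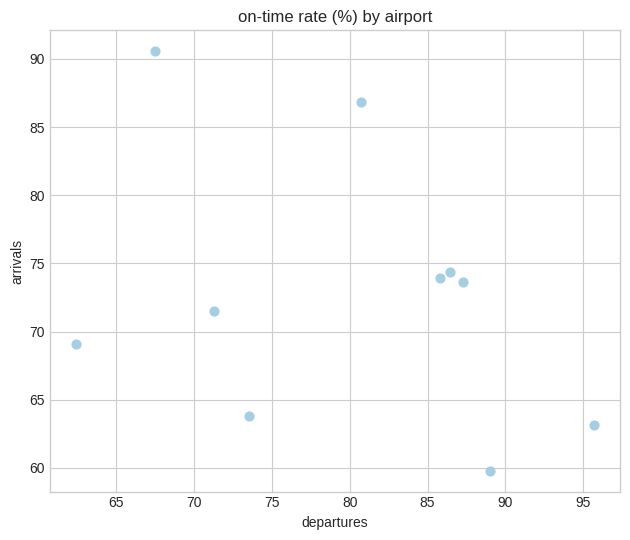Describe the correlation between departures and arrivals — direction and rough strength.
Points are negatively correlated; weak (|r| ≈ 0.3).

negative, weak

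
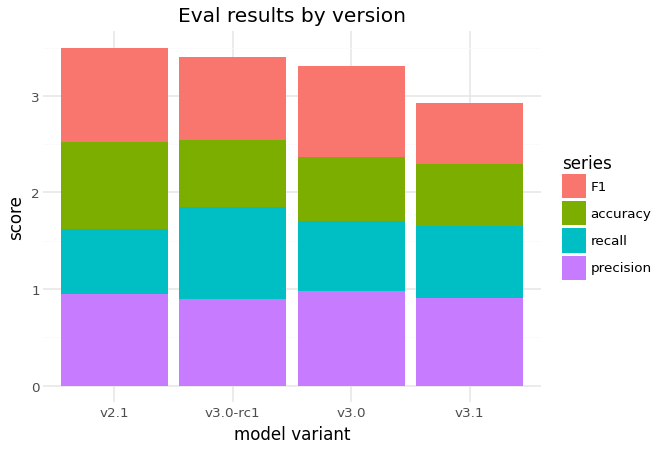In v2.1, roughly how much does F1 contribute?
F1 top ≈ 3.5, bottom ≈ 2.5; segment ≈ 1.0.

≈ 1.0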